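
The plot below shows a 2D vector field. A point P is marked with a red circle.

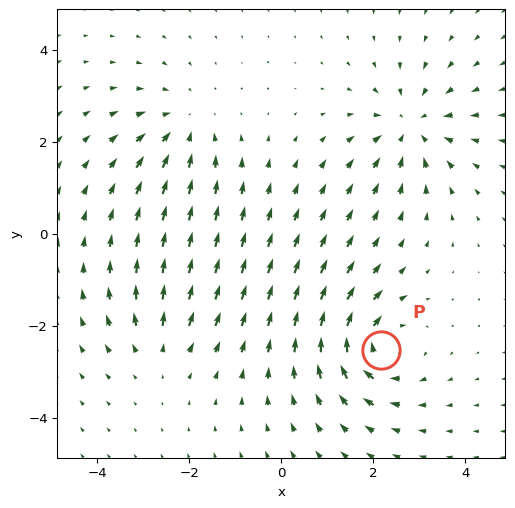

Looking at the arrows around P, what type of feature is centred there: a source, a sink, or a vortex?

vortex

At P (2.2, -2.5) the arrows circulate clockwise. Divergence ≈0, curl about -5 — near-zero divergence with nonzero curl is a vortex.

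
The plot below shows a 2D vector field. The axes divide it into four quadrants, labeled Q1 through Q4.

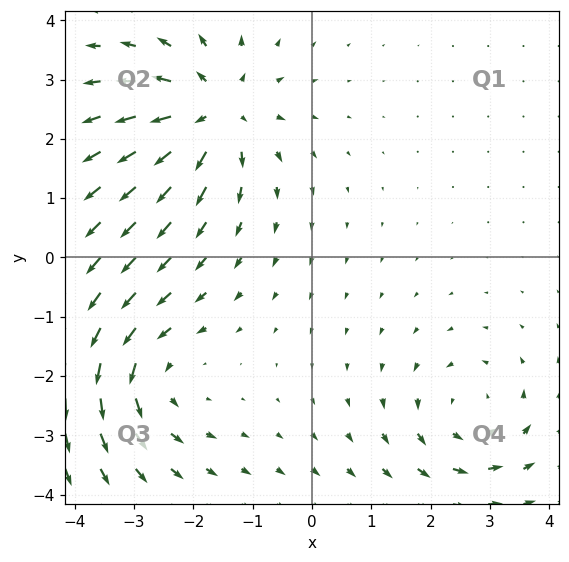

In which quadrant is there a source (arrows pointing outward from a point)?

Q2

The source sits at approximately (-1.6, 2.5), which lies in quadrant Q2. The divergence there is about +6, positive as expected for a source.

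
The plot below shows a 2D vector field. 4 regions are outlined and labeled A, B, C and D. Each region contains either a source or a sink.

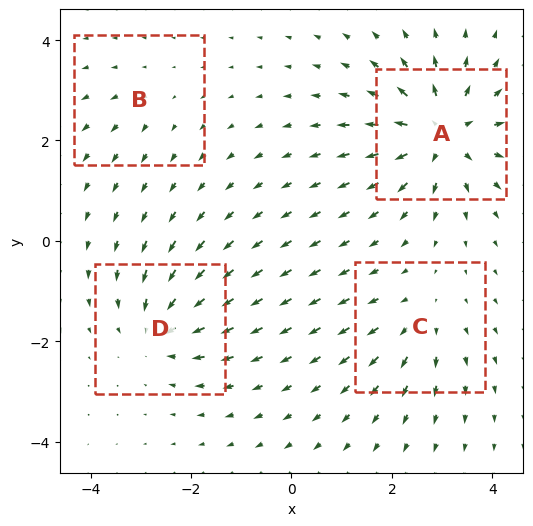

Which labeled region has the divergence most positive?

A

Divergence at each region's feature centre — A: about +8, B: about +2, C: about +4, D: about -5. Region A is most positive.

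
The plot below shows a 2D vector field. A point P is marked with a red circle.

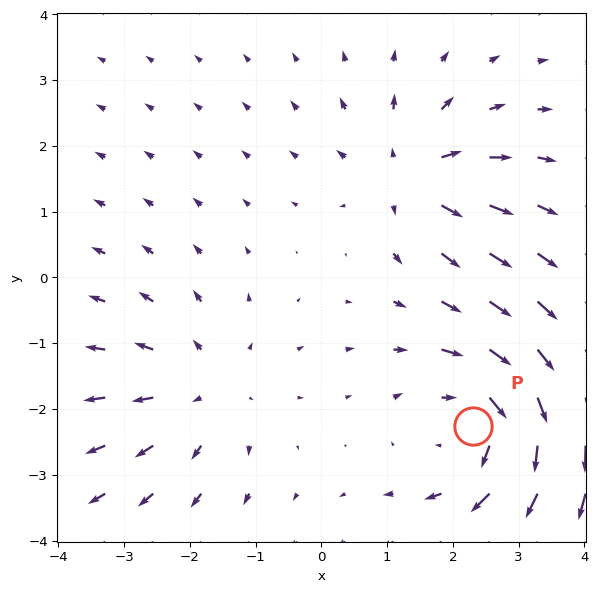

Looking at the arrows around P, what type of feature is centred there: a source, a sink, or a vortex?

At P (2.3, -2.3) the arrows circulate clockwise. Divergence ≈0, curl about -4 — near-zero divergence with nonzero curl is a vortex.

vortex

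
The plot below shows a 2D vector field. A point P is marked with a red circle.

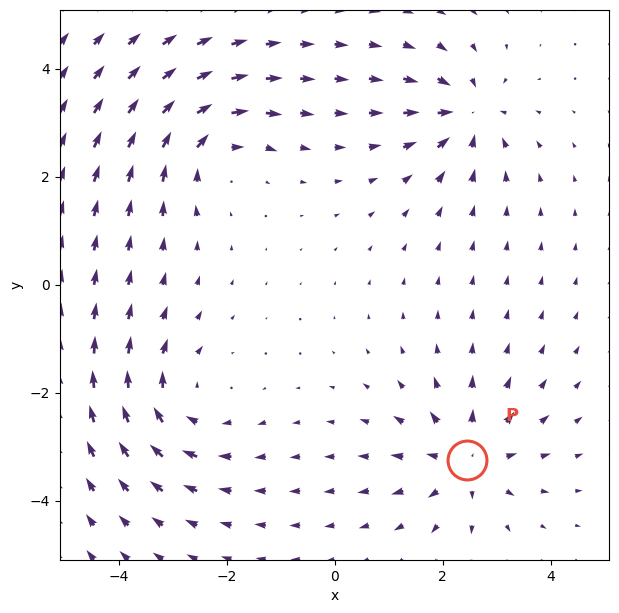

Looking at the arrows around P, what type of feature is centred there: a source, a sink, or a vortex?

At P (2.4, -3.2) the arrows spread outward. Divergence about +4, curl ≈0 — positive divergence with near-zero curl is a source.

source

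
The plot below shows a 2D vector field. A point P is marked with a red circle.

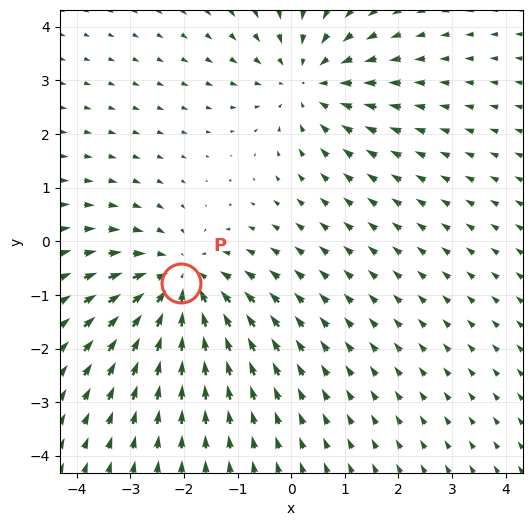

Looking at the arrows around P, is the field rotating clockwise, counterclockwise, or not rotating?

Near P at (-2.1, -0.8) the arrows show no circulation. The curl there is ≈0.

not rotating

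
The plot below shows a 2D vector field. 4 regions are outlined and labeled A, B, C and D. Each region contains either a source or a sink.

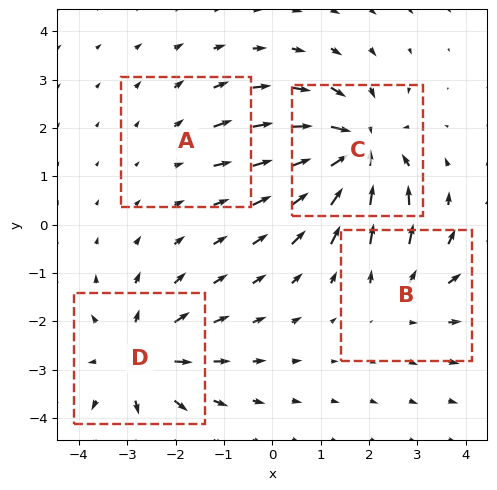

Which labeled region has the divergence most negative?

C

Divergence at each region's feature centre — A: about +2, B: about +3, C: about -6, D: about +5. Region C is most negative.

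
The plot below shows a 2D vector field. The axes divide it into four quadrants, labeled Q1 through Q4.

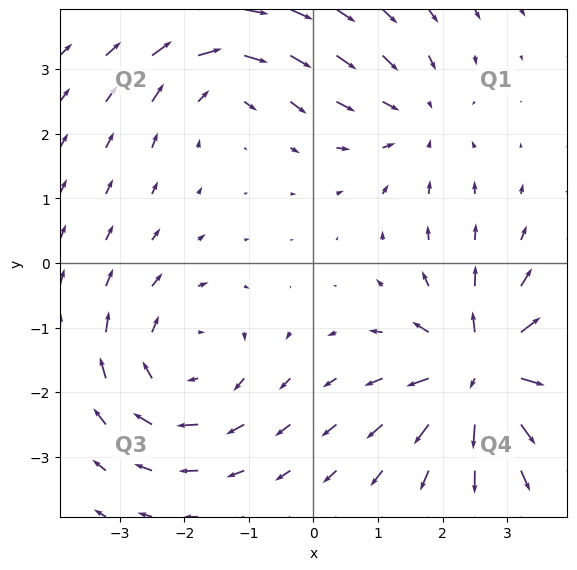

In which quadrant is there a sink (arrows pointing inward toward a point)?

Q1

The sink sits at approximately (1.6, 2.3), which lies in quadrant Q1. The divergence there is about -3, negative as expected for a sink.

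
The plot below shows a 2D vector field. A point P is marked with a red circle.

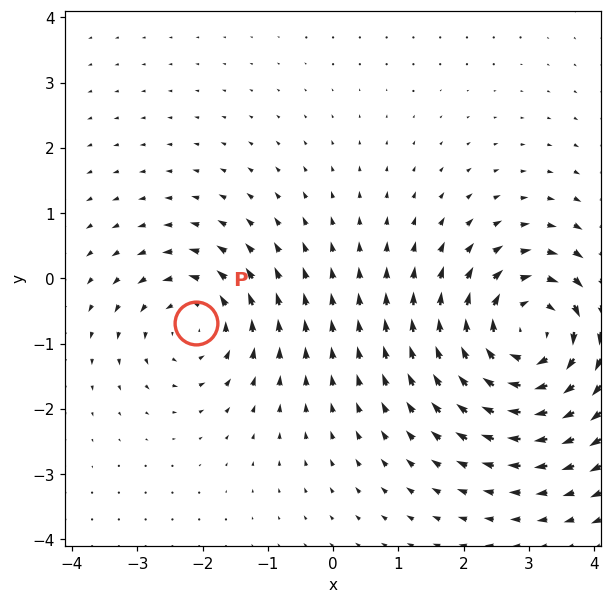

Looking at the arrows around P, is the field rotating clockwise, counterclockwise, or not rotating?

counterclockwise

Near P at (-2.1, -0.7) the arrows circulate counterclockwise. The curl (z-component) there is about +3; positive curl means counterclockwise rotation.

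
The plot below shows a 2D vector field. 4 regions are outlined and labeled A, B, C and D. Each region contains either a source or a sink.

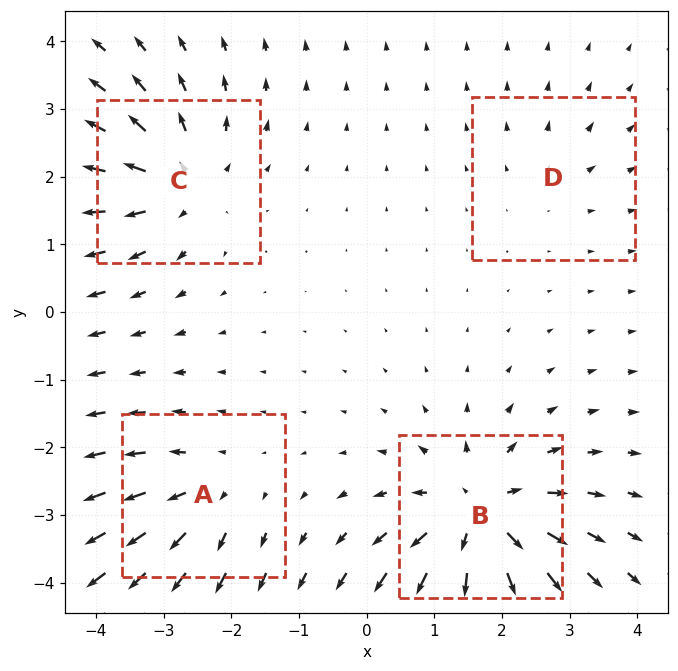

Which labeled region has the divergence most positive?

Divergence at each region's feature centre — A: about +4, B: about +8, C: about +6, D: about +2. Region B is most positive.

B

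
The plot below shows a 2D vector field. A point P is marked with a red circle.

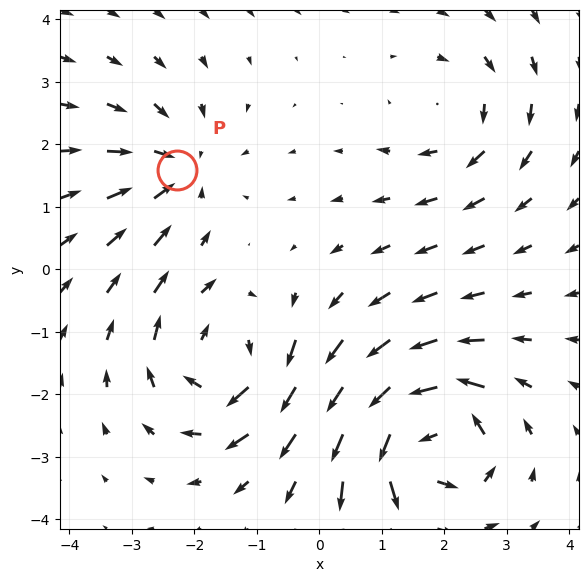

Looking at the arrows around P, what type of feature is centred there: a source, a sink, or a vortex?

sink

At P (-2.3, 1.6) the arrows converge inward. Divergence about -4, curl ≈0 — negative divergence with near-zero curl is a sink.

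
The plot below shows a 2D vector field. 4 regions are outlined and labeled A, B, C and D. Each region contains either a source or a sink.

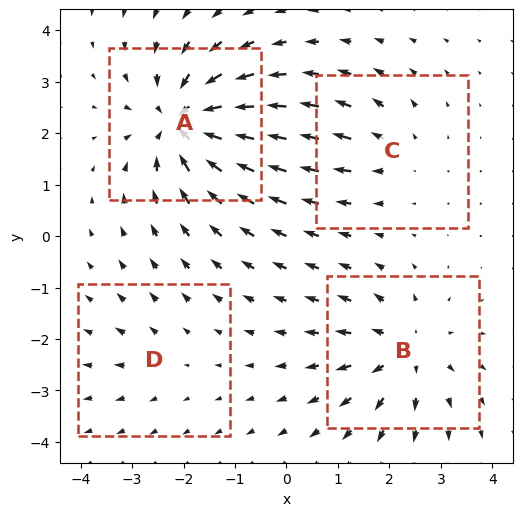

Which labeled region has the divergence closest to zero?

Divergence at each region's feature centre — A: about -8, B: about +5, C: about +3, D: about +2. Region D is closest to zero.

D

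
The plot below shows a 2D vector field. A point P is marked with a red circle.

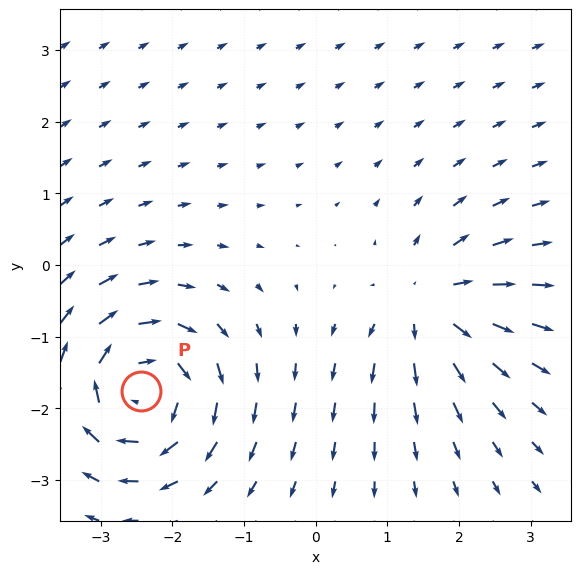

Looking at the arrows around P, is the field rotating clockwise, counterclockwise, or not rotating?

clockwise

Near P at (-2.4, -1.8) the arrows circulate clockwise. The curl (z-component) there is about -6; negative curl means clockwise rotation.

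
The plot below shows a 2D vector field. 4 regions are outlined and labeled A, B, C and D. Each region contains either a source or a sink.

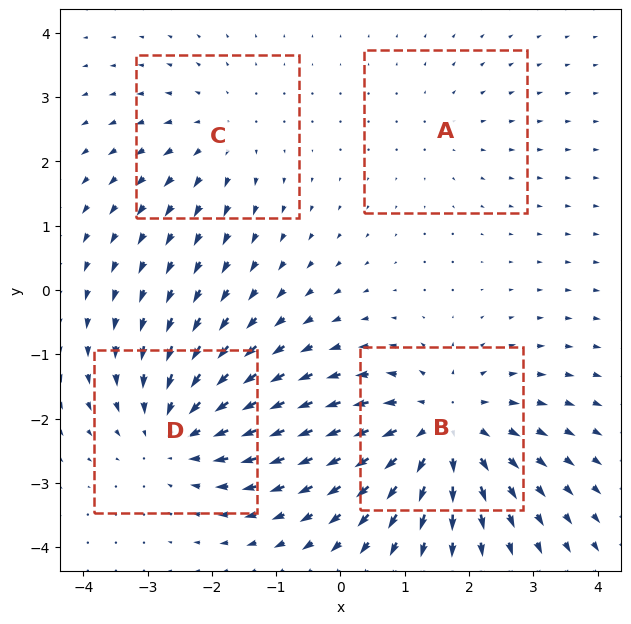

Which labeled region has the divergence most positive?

B

Divergence at each region's feature centre — A: about +2, B: about +6, C: about +3, D: about -4. Region B is most positive.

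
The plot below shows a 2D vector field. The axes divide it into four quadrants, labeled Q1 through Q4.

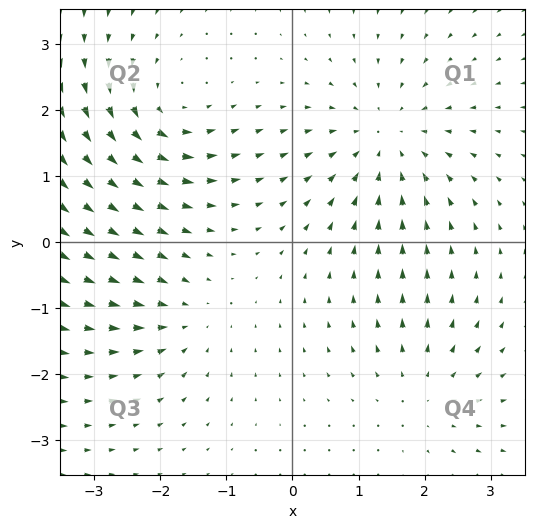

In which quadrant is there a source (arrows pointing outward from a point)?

The source sits at approximately (2.0, -2.3), which lies in quadrant Q4. The divergence there is about +3, positive as expected for a source.

Q4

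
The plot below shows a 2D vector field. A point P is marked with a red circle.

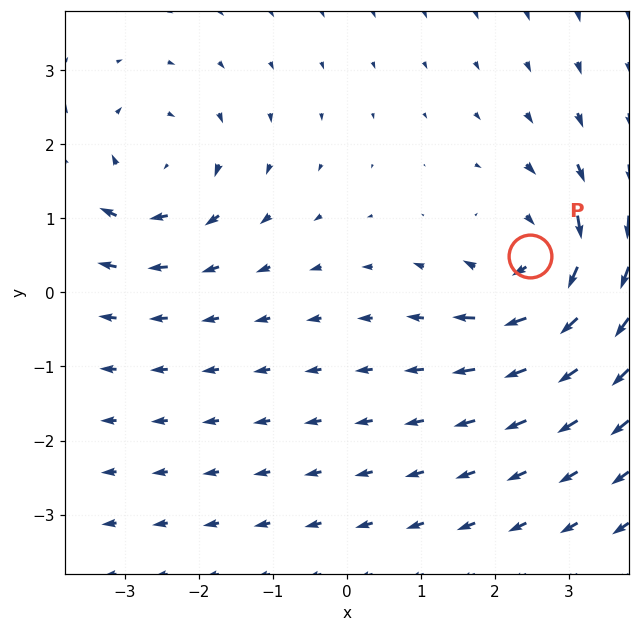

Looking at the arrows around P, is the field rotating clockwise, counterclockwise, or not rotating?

Near P at (2.5, 0.5) the arrows circulate clockwise. The curl (z-component) there is about -5; negative curl means clockwise rotation.

clockwise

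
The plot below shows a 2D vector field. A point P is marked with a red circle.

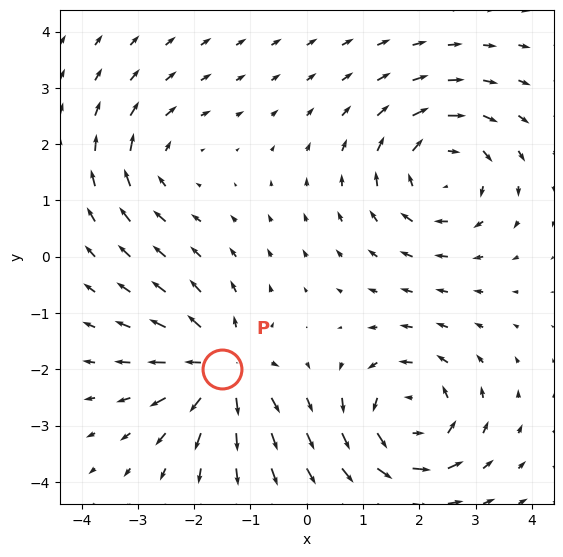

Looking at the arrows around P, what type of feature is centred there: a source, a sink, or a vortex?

At P (-1.5, -2.0) the arrows spread outward. Divergence about +6, curl ≈0 — positive divergence with near-zero curl is a source.

source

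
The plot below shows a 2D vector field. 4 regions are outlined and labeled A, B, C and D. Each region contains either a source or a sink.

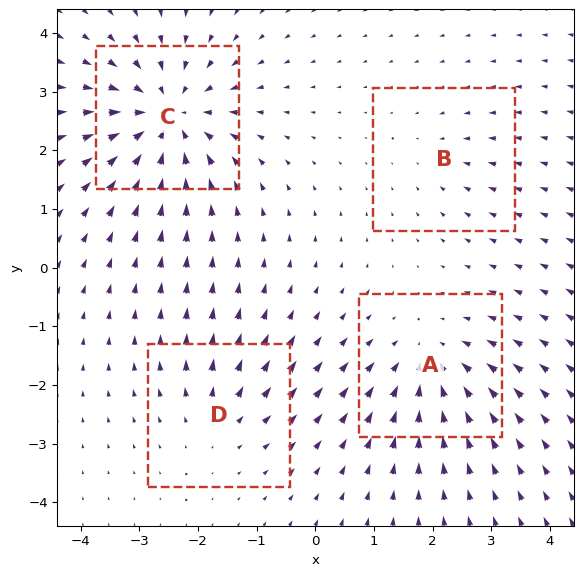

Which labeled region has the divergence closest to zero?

Divergence at each region's feature centre — A: about -5, B: about -2, C: about -7, D: about +3. Region B is closest to zero.

B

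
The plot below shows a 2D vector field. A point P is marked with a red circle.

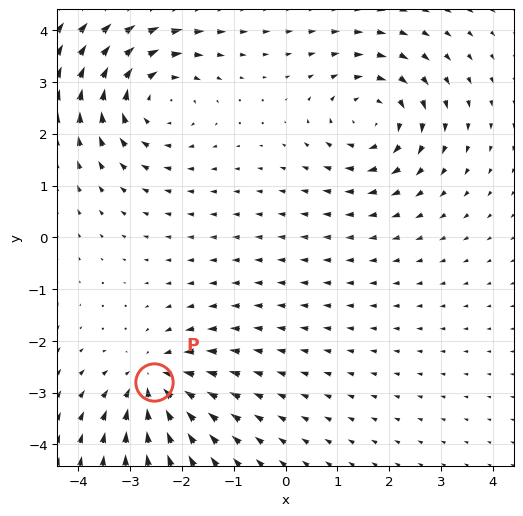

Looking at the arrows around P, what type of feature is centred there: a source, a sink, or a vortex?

At P (-2.5, -2.8) the arrows converge inward. Divergence about -5, curl ≈0 — negative divergence with near-zero curl is a sink.

sink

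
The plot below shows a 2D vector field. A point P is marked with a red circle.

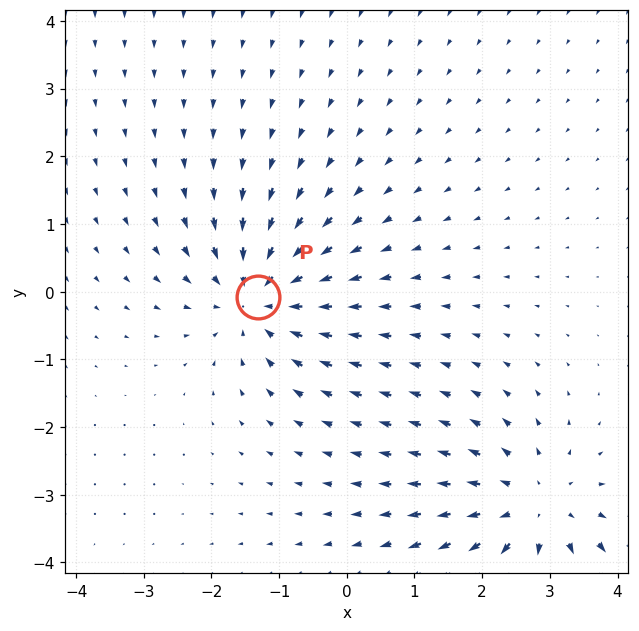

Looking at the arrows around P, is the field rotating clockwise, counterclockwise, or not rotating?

not rotating

Near P at (-1.3, -0.1) the arrows show no circulation. The curl there is ≈0.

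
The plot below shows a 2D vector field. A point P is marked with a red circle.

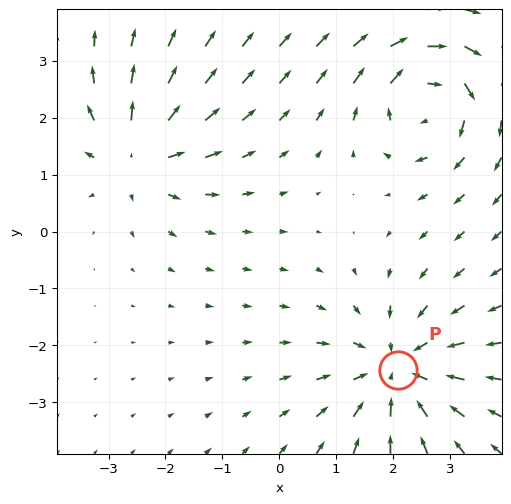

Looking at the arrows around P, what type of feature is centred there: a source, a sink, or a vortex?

sink

At P (2.1, -2.4) the arrows converge inward. Divergence about -5, curl ≈0 — negative divergence with near-zero curl is a sink.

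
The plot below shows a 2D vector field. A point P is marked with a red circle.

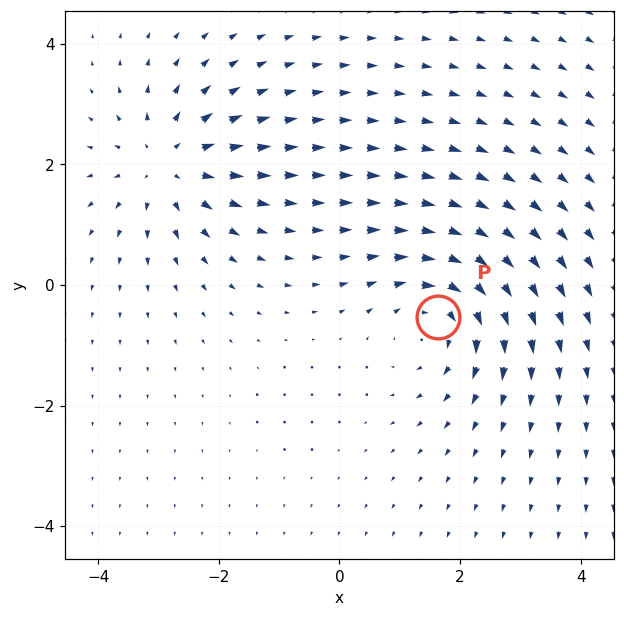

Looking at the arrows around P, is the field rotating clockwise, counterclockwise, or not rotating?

clockwise

Near P at (1.6, -0.5) the arrows circulate clockwise. The curl (z-component) there is about -5; negative curl means clockwise rotation.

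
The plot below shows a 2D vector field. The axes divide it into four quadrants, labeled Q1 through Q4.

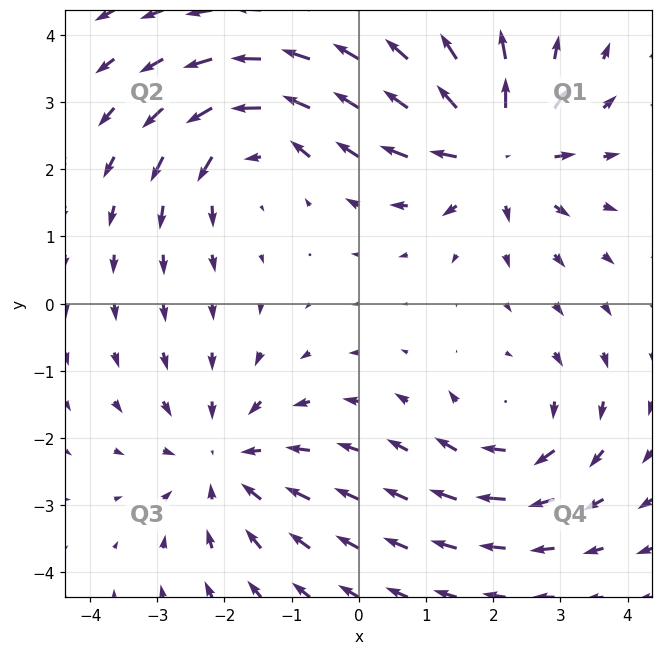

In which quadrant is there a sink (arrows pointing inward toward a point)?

Q3

The sink sits at approximately (-2.0, -2.4), which lies in quadrant Q3. The divergence there is about -4, negative as expected for a sink.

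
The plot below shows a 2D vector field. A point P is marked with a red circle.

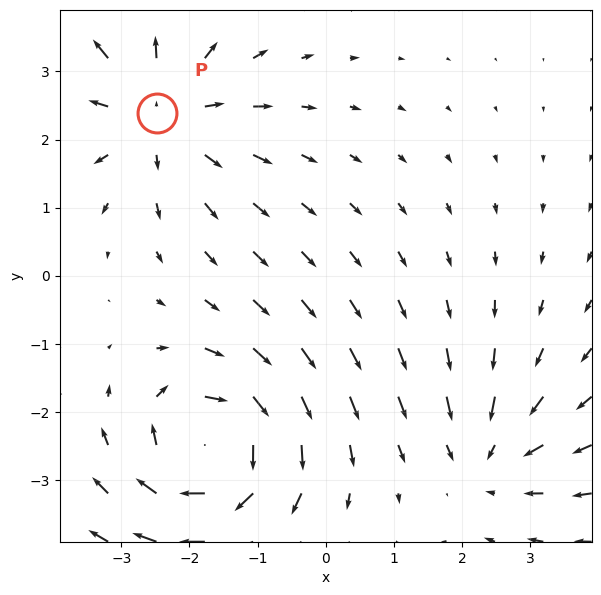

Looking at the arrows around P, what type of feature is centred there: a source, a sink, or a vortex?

source

At P (-2.5, 2.4) the arrows spread outward. Divergence about +4, curl ≈0 — positive divergence with near-zero curl is a source.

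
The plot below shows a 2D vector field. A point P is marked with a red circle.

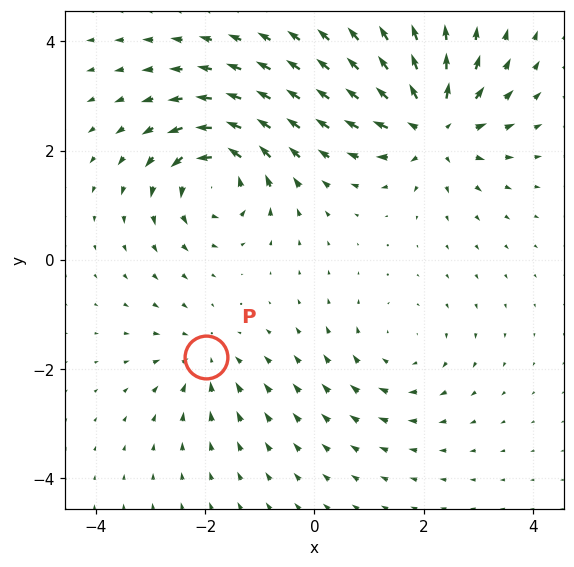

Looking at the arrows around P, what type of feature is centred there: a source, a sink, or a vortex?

sink

At P (-2.0, -1.8) the arrows converge inward. Divergence about -3, curl ≈0 — negative divergence with near-zero curl is a sink.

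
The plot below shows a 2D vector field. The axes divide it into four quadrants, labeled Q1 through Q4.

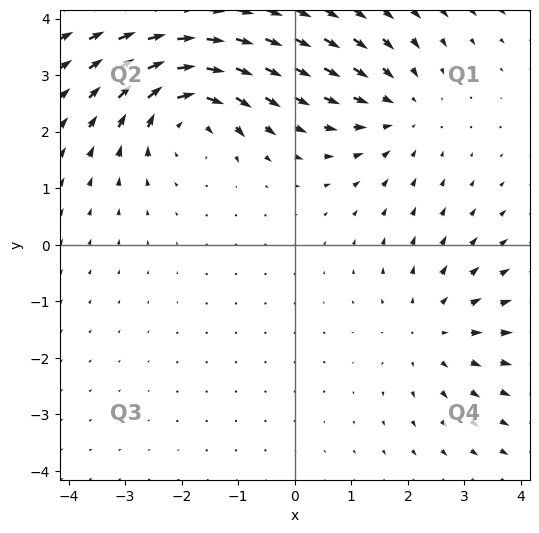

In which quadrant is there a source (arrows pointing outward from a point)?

The source sits at approximately (2.4, -1.5), which lies in quadrant Q4. The divergence there is about +2, positive as expected for a source.

Q4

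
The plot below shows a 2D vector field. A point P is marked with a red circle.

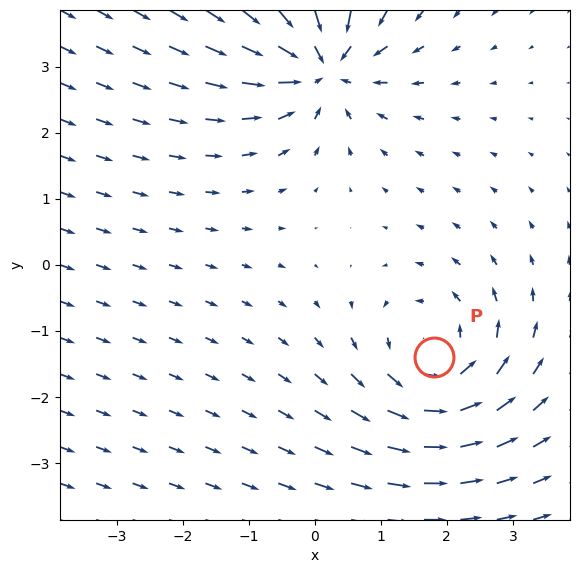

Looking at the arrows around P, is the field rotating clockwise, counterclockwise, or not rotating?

Near P at (1.8, -1.4) the arrows circulate counterclockwise. The curl (z-component) there is about +4; positive curl means counterclockwise rotation.

counterclockwise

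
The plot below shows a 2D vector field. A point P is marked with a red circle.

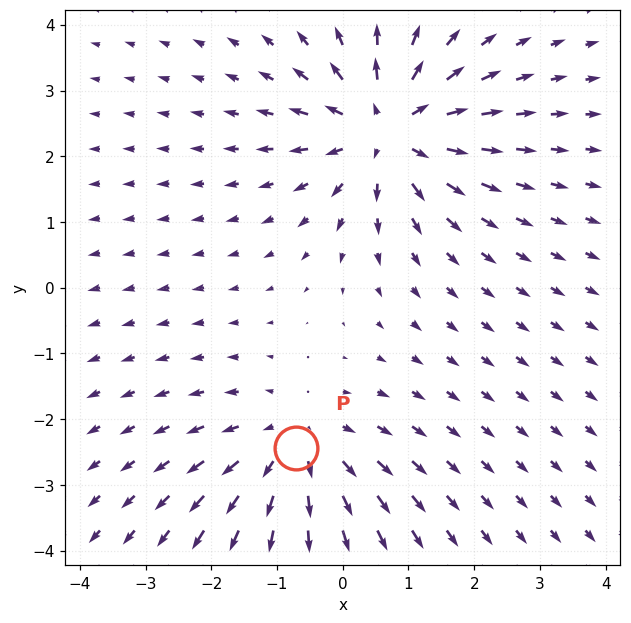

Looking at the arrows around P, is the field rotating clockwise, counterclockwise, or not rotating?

not rotating

Near P at (-0.7, -2.4) the arrows show no circulation. The curl there is ≈0.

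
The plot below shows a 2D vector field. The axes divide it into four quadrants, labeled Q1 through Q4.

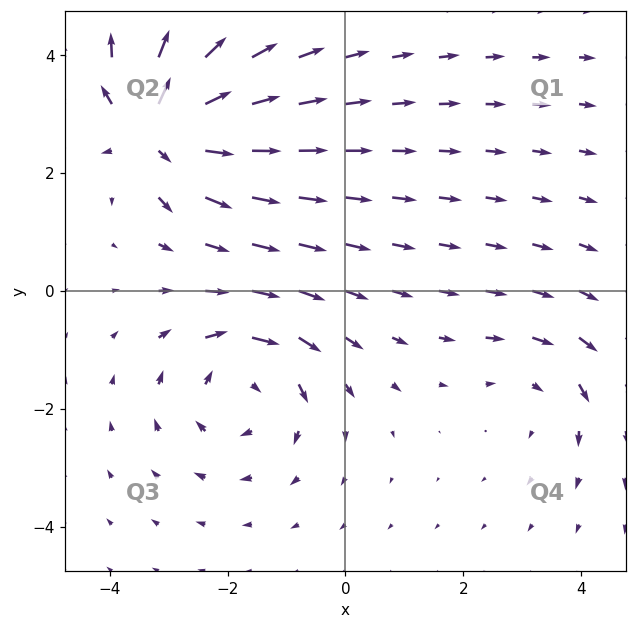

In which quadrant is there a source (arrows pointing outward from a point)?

The source sits at approximately (-3.2, 2.8), which lies in quadrant Q2. The divergence there is about +7, positive as expected for a source.

Q2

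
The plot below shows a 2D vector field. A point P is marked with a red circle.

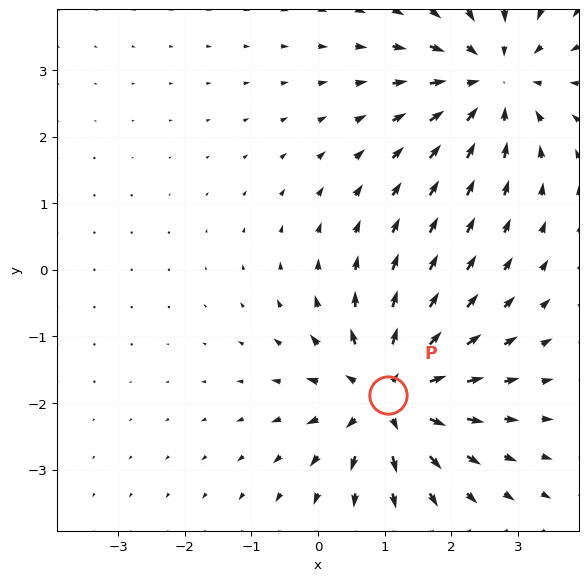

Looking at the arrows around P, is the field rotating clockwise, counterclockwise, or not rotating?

Near P at (1.0, -1.9) the arrows show no circulation. The curl there is ≈0.

not rotating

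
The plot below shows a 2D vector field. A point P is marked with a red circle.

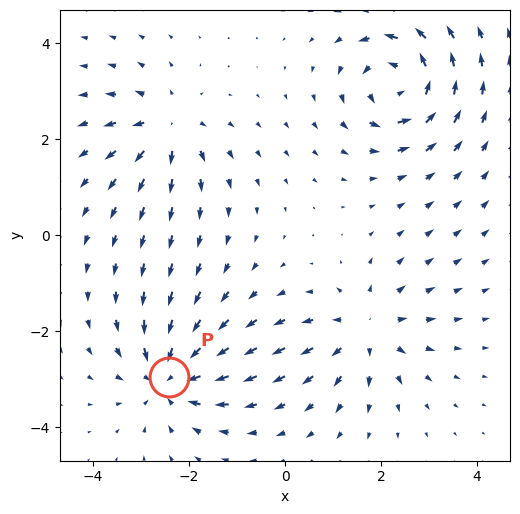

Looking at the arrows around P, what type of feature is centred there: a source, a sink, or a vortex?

At P (-2.4, -3.0) the arrows converge inward. Divergence about -5, curl ≈0 — negative divergence with near-zero curl is a sink.

sink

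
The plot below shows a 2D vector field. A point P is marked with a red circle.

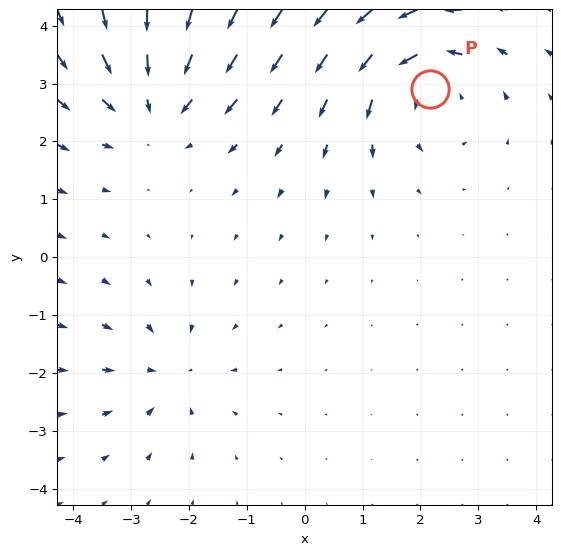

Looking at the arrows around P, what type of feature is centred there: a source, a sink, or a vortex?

vortex

At P (2.2, 2.9) the arrows circulate counterclockwise. Divergence ≈0, curl about +4 — near-zero divergence with nonzero curl is a vortex.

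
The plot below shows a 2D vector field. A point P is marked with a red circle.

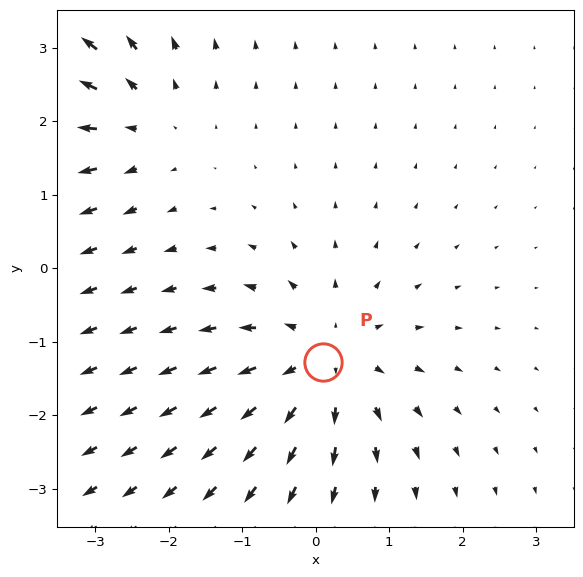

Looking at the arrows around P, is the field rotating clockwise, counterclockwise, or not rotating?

Near P at (0.1, -1.3) the arrows show no circulation. The curl there is ≈0.

not rotating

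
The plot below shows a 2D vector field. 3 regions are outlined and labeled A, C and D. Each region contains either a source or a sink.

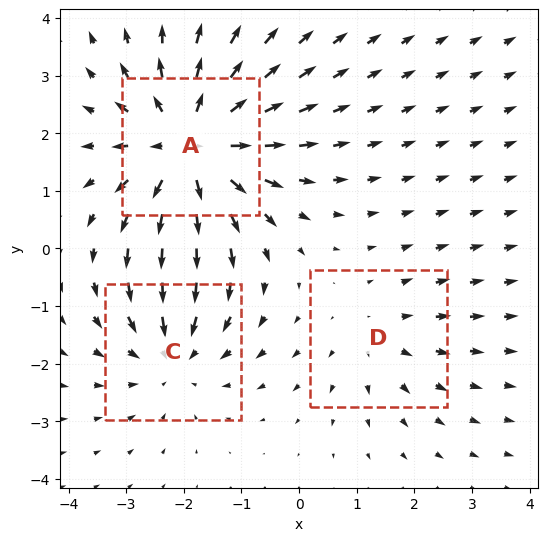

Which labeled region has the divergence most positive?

Divergence at each region's feature centre — A: about +4, C: about -2, D: about +2. Region A is most positive.

A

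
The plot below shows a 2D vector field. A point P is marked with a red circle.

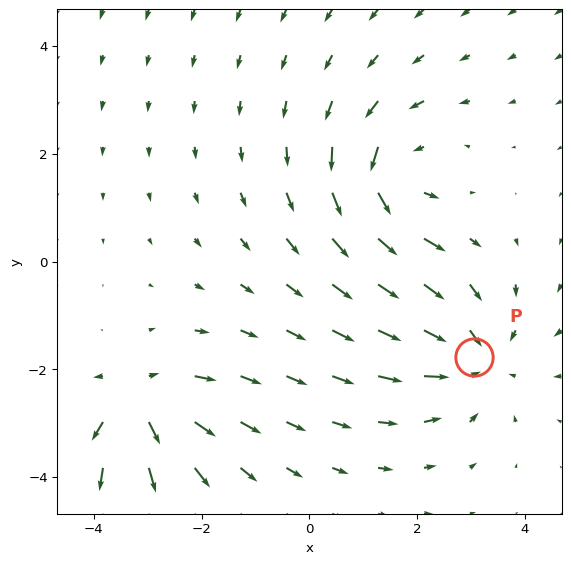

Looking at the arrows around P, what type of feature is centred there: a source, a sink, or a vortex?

sink

At P (3.1, -1.8) the arrows converge inward. Divergence about -4, curl ≈0 — negative divergence with near-zero curl is a sink.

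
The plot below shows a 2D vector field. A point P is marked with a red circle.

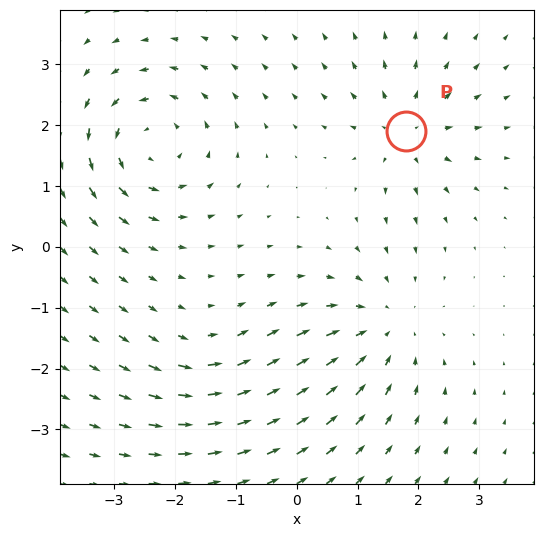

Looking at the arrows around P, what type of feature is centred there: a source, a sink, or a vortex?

At P (1.8, 1.9) the arrows spread outward. Divergence about +5, curl ≈0 — positive divergence with near-zero curl is a source.

source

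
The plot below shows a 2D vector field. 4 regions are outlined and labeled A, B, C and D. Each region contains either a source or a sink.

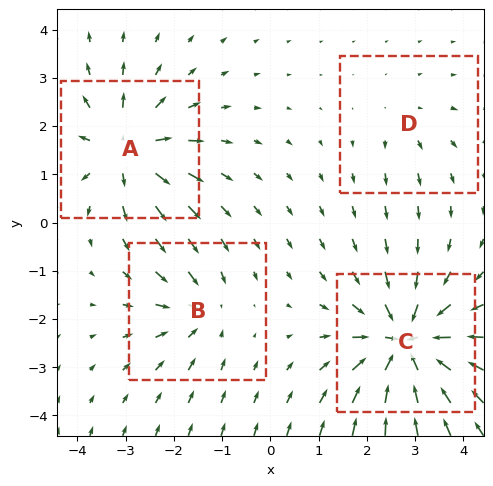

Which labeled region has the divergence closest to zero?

Divergence at each region's feature centre — A: about +6, B: about -4, C: about -8, D: about +2. Region D is closest to zero.

D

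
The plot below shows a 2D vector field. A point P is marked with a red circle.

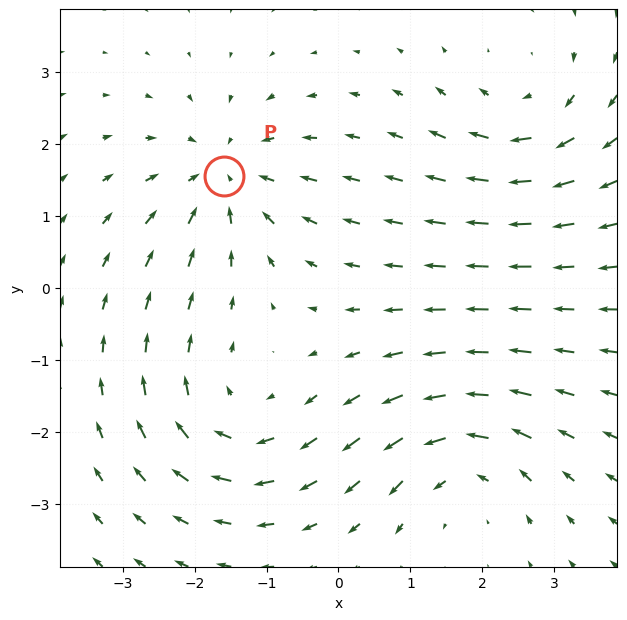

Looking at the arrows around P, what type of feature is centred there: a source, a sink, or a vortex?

At P (-1.6, 1.6) the arrows converge inward. Divergence about -5, curl ≈0 — negative divergence with near-zero curl is a sink.

sink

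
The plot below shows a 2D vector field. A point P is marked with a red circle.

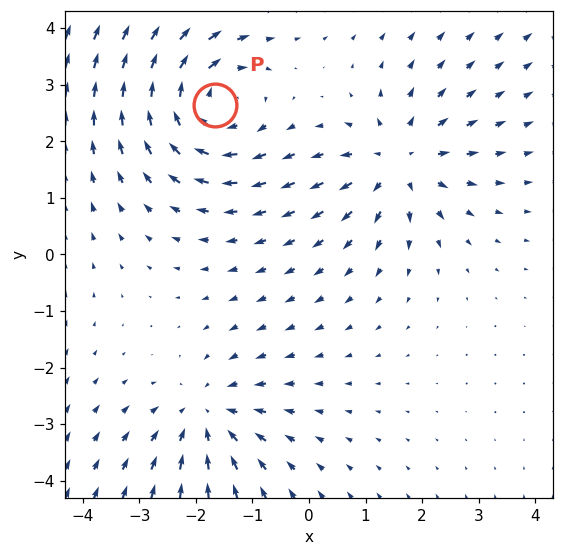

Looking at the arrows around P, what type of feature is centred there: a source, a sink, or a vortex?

vortex

At P (-1.7, 2.6) the arrows circulate clockwise. Divergence ≈0, curl about -4 — near-zero divergence with nonzero curl is a vortex.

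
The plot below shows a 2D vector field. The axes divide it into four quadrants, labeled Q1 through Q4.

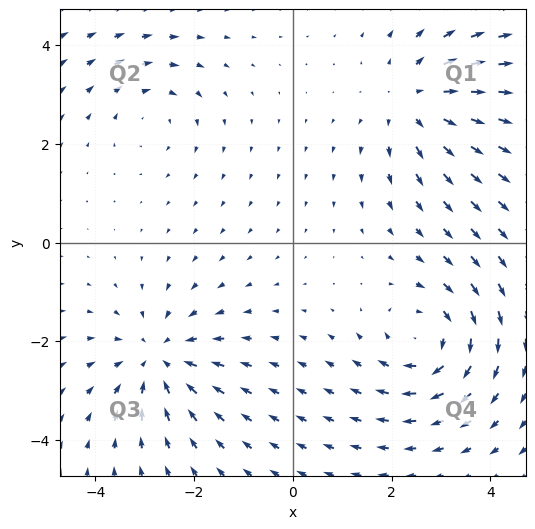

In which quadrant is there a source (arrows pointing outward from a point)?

The source sits at approximately (2.5, 2.8), which lies in quadrant Q1. The divergence there is about +4, positive as expected for a source.

Q1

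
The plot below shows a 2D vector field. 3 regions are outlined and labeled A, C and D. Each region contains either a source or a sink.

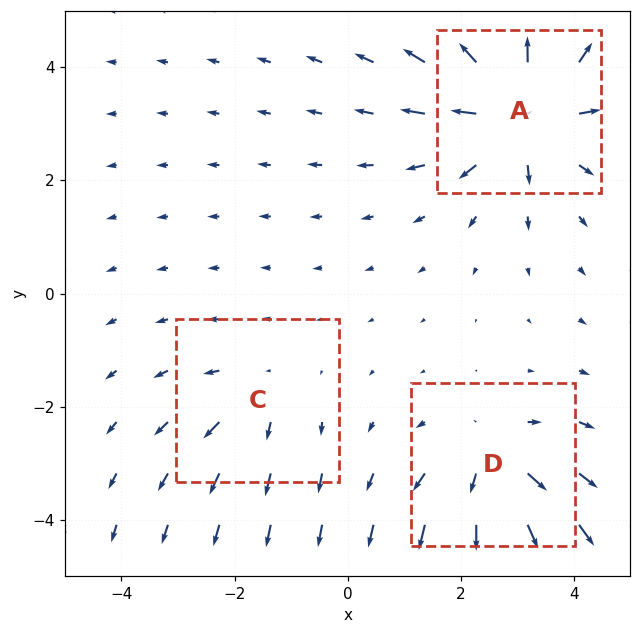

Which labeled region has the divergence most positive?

Divergence at each region's feature centre — A: about +6, C: about +2, D: about +4. Region A is most positive.

A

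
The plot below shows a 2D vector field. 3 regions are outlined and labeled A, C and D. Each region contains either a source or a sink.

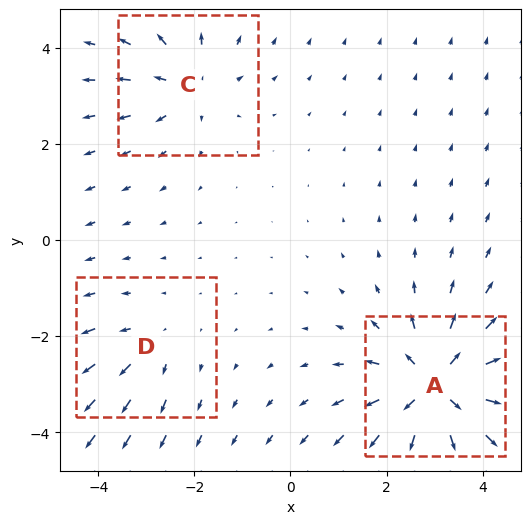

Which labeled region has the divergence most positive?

A

Divergence at each region's feature centre — A: about +6, C: about +3, D: about +2. Region A is most positive.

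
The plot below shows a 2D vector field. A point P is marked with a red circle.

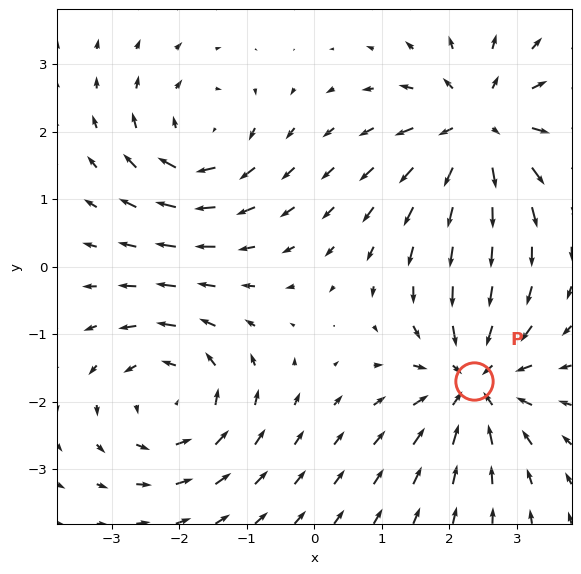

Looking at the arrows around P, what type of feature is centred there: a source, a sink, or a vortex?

sink

At P (2.4, -1.7) the arrows converge inward. Divergence about -5, curl ≈0 — negative divergence with near-zero curl is a sink.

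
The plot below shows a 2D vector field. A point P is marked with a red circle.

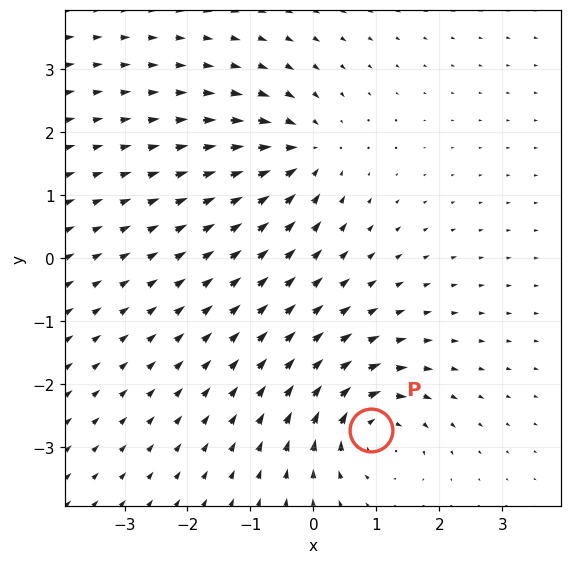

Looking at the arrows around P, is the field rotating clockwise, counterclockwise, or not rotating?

clockwise

Near P at (0.9, -2.7) the arrows circulate clockwise. The curl (z-component) there is about -4; negative curl means clockwise rotation.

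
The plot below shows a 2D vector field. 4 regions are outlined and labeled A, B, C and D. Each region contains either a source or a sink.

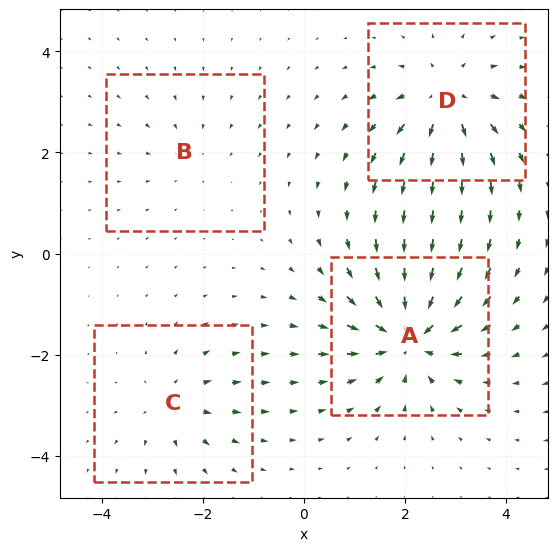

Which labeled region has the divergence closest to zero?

Divergence at each region's feature centre — A: about -8, B: about -2, C: about +4, D: about +6. Region B is closest to zero.

B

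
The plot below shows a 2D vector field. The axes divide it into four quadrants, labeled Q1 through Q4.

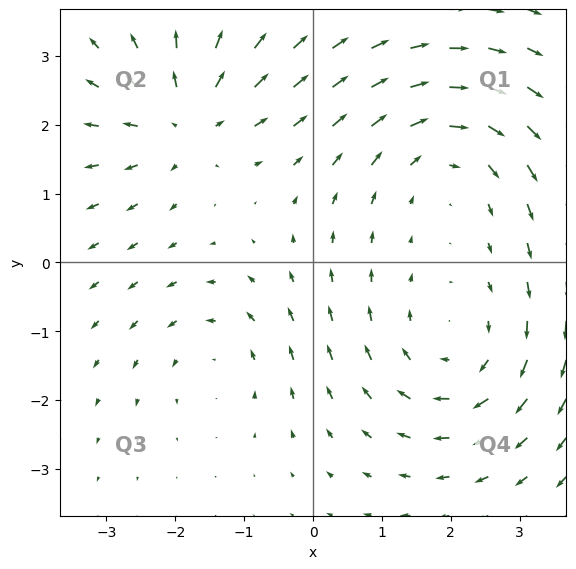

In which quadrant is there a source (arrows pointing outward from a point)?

The source sits at approximately (-1.9, 2.1), which lies in quadrant Q2. The divergence there is about +4, positive as expected for a source.

Q2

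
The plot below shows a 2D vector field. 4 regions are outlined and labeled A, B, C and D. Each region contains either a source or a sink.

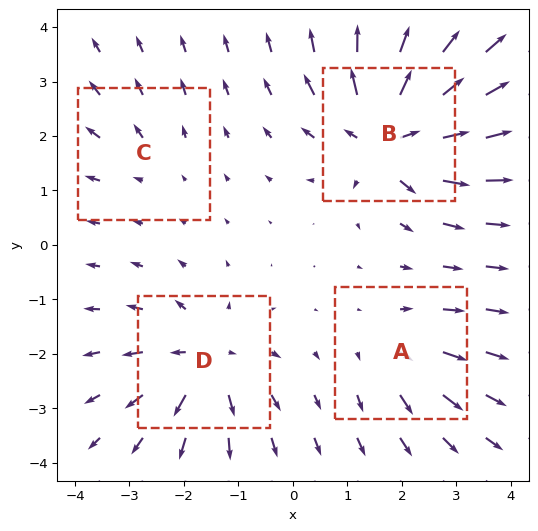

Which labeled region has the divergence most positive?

Divergence at each region's feature centre — A: about +4, B: about +9, C: about +2, D: about +6. Region B is most positive.

B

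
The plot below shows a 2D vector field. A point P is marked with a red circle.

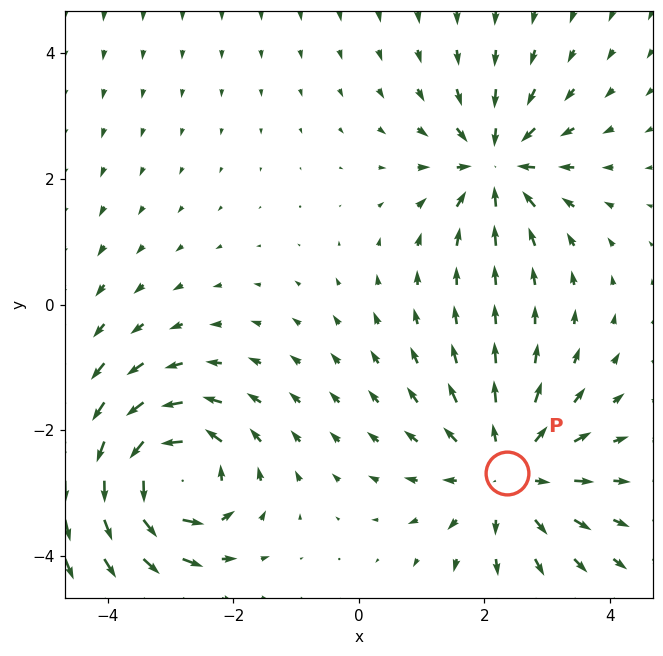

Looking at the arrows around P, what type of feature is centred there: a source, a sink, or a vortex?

source

At P (2.4, -2.7) the arrows spread outward. Divergence about +3, curl ≈0 — positive divergence with near-zero curl is a source.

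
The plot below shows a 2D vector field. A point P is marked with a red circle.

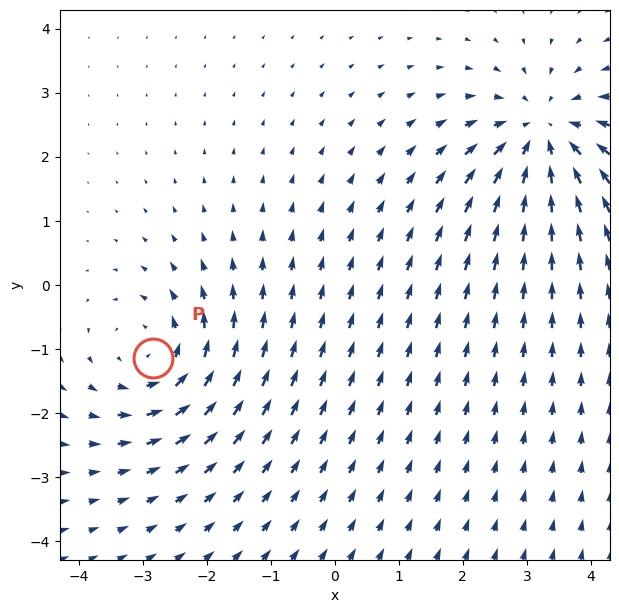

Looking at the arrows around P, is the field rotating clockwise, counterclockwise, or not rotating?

counterclockwise

Near P at (-2.8, -1.1) the arrows circulate counterclockwise. The curl (z-component) there is about +4; positive curl means counterclockwise rotation.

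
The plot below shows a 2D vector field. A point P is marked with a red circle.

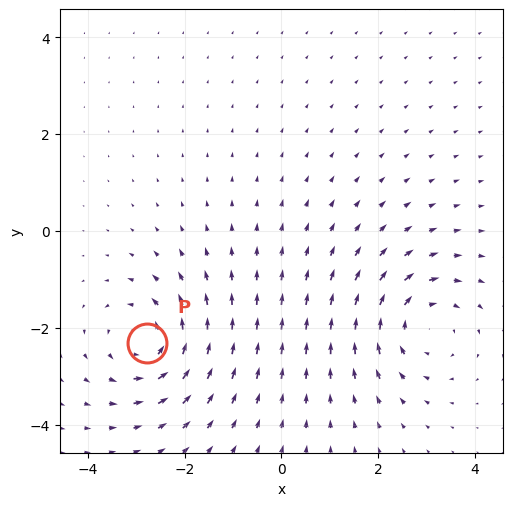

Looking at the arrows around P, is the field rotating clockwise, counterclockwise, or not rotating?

counterclockwise

Near P at (-2.8, -2.3) the arrows circulate counterclockwise. The curl (z-component) there is about +4; positive curl means counterclockwise rotation.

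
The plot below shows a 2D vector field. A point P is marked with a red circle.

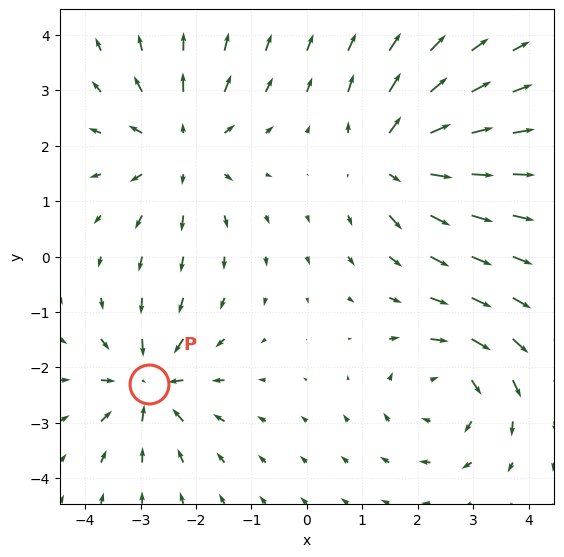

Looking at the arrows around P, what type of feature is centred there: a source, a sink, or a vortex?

sink

At P (-2.8, -2.3) the arrows converge inward. Divergence about -4, curl ≈0 — negative divergence with near-zero curl is a sink.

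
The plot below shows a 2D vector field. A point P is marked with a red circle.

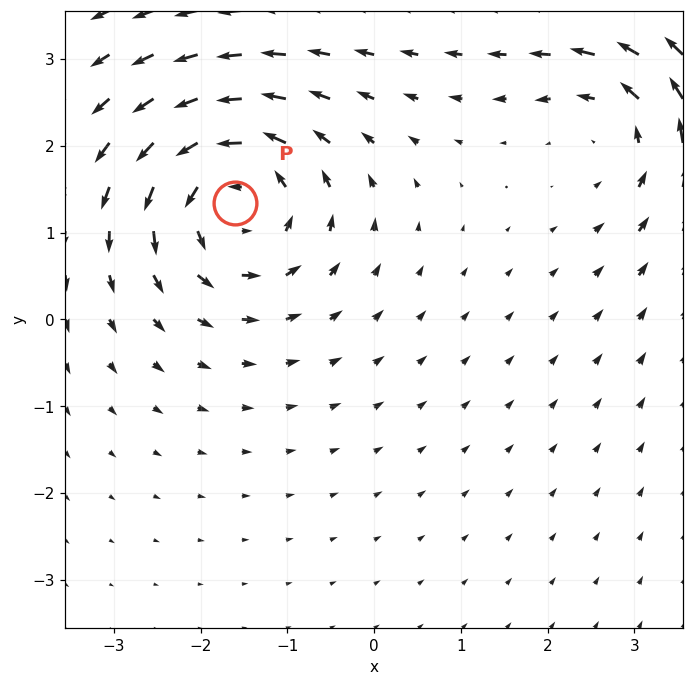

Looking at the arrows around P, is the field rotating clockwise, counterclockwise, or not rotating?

Near P at (-1.6, 1.3) the arrows circulate counterclockwise. The curl (z-component) there is about +6; positive curl means counterclockwise rotation.

counterclockwise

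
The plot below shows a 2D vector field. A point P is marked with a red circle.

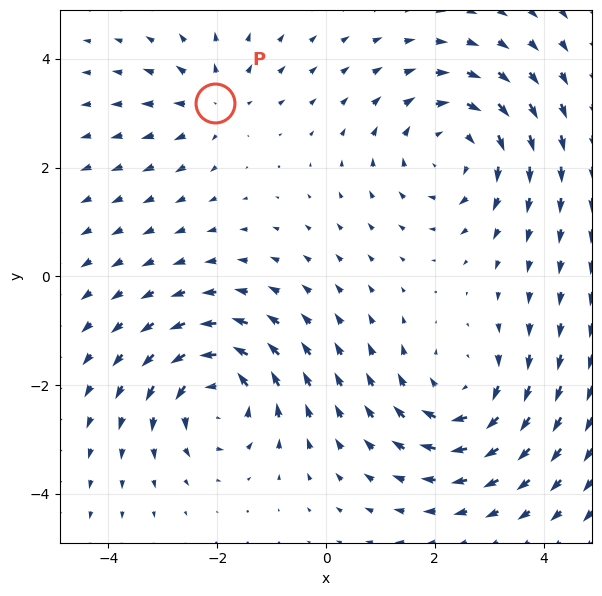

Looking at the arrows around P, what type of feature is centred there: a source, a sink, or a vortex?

At P (-2.0, 3.2) the arrows spread outward. Divergence about +3, curl ≈0 — positive divergence with near-zero curl is a source.

source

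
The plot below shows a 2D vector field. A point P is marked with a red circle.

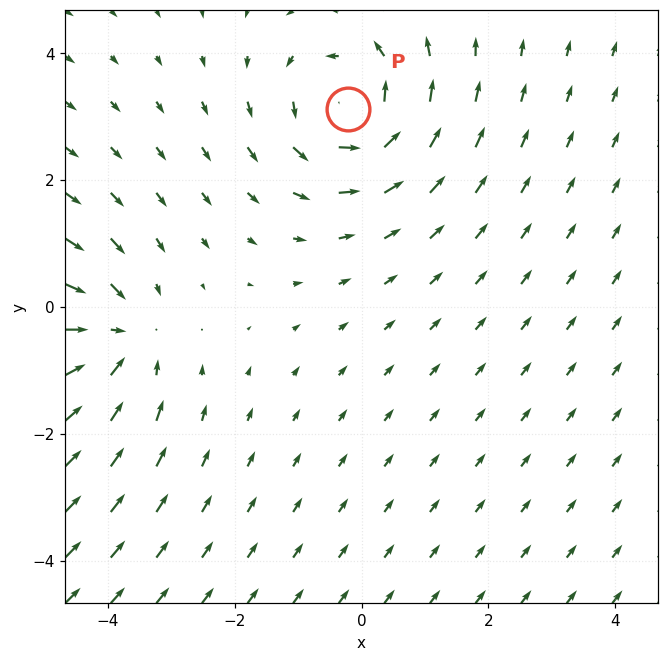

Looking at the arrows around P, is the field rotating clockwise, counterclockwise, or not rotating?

counterclockwise

Near P at (-0.2, 3.1) the arrows circulate counterclockwise. The curl (z-component) there is about +4; positive curl means counterclockwise rotation.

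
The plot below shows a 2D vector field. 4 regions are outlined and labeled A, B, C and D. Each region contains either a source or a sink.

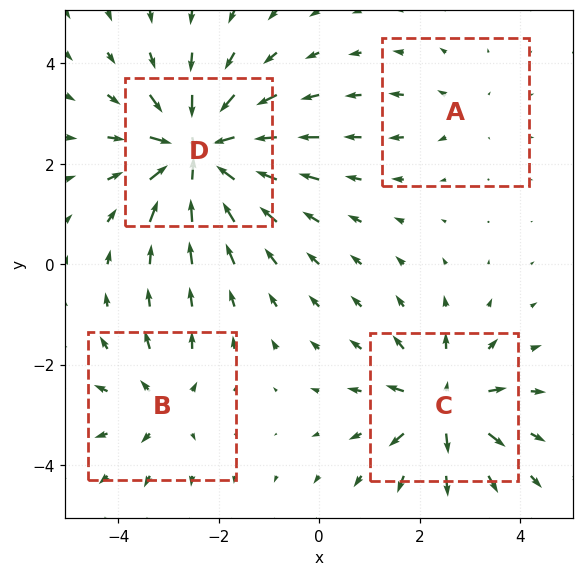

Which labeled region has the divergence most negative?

D

Divergence at each region's feature centre — A: about +2, B: about +4, C: about +6, D: about -9. Region D is most negative.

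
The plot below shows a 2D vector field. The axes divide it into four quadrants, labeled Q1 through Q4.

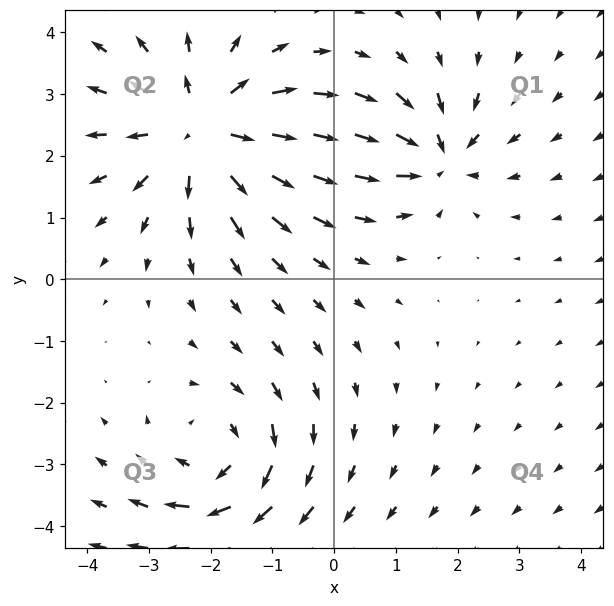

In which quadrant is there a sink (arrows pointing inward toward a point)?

The sink sits at approximately (1.7, 2.0), which lies in quadrant Q1. The divergence there is about -4, negative as expected for a sink.

Q1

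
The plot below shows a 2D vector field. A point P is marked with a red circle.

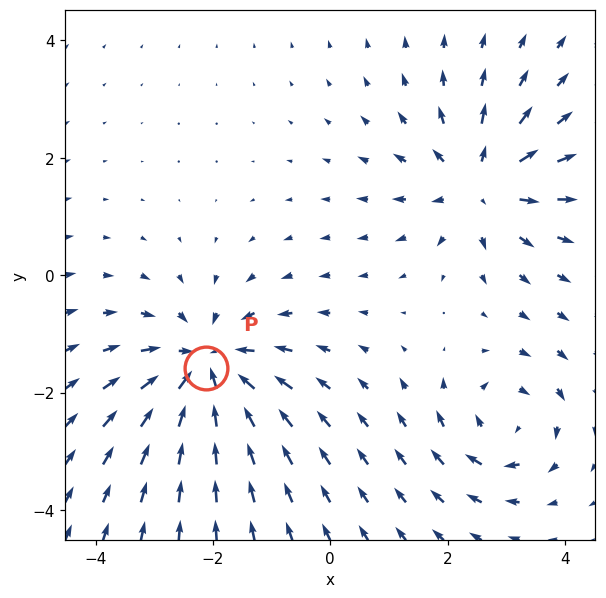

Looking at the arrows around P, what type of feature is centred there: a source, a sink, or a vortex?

At P (-2.1, -1.6) the arrows converge inward. Divergence about -4, curl ≈0 — negative divergence with near-zero curl is a sink.

sink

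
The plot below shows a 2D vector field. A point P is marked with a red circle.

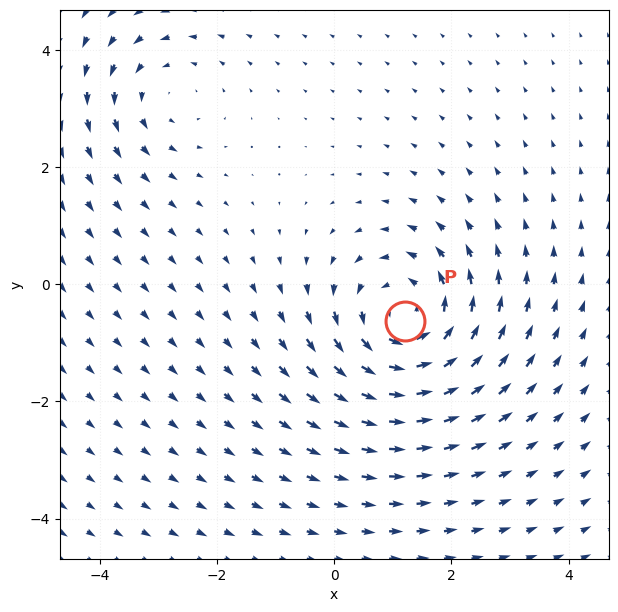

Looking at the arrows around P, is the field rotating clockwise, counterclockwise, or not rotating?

Near P at (1.2, -0.6) the arrows circulate counterclockwise. The curl (z-component) there is about +4; positive curl means counterclockwise rotation.

counterclockwise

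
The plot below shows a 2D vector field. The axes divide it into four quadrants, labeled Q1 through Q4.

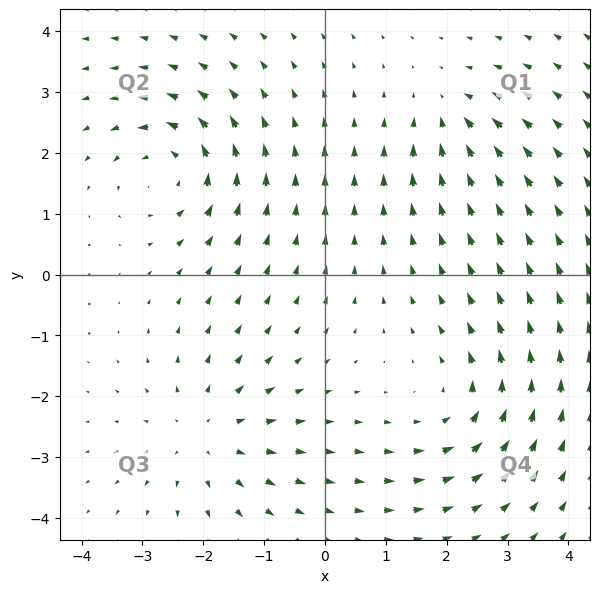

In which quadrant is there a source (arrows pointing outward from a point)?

Q3

The source sits at approximately (-1.9, -2.6), which lies in quadrant Q3. The divergence there is about +4, positive as expected for a source.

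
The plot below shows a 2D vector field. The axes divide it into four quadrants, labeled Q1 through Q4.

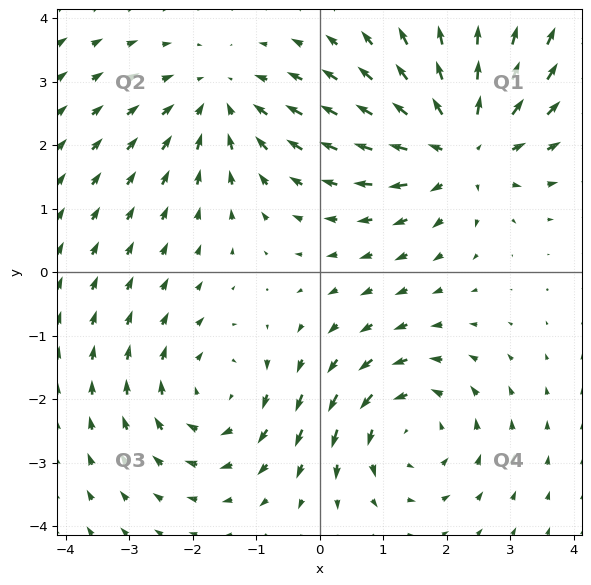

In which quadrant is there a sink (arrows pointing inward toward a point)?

Q2

The sink sits at approximately (-1.6, 2.7), which lies in quadrant Q2. The divergence there is about -3, negative as expected for a sink.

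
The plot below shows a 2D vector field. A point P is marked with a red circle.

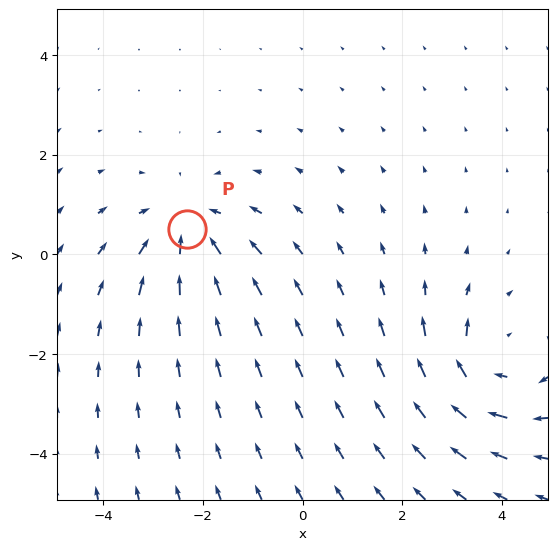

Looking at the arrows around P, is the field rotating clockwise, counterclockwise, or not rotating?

not rotating

Near P at (-2.3, 0.5) the arrows show no circulation. The curl there is ≈0.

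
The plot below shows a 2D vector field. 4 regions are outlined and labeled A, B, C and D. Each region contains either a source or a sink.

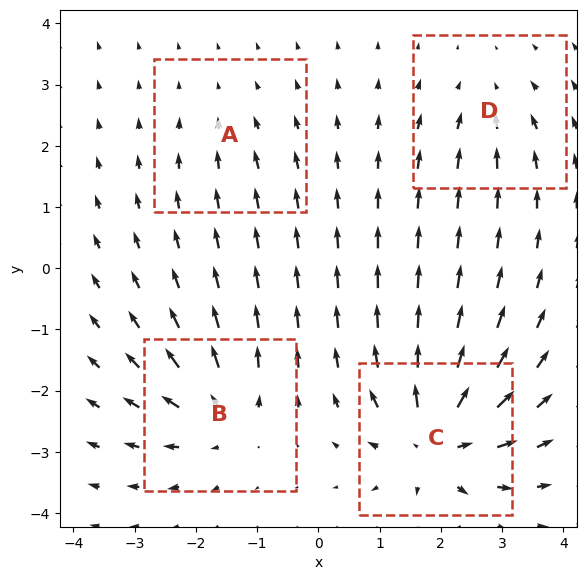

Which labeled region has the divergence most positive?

C

Divergence at each region's feature centre — A: about -2, B: about +6, C: about +8, D: about -3. Region C is most positive.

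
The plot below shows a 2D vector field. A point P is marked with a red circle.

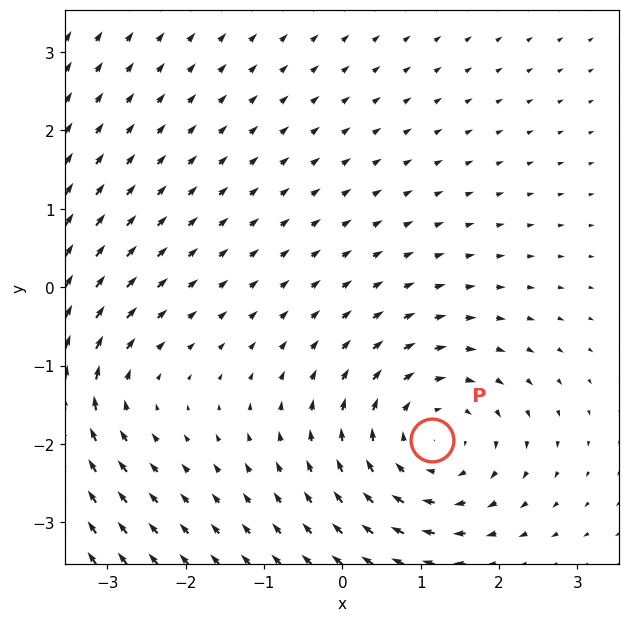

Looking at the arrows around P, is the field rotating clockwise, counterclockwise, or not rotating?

clockwise

Near P at (1.1, -2.0) the arrows circulate clockwise. The curl (z-component) there is about -4; negative curl means clockwise rotation.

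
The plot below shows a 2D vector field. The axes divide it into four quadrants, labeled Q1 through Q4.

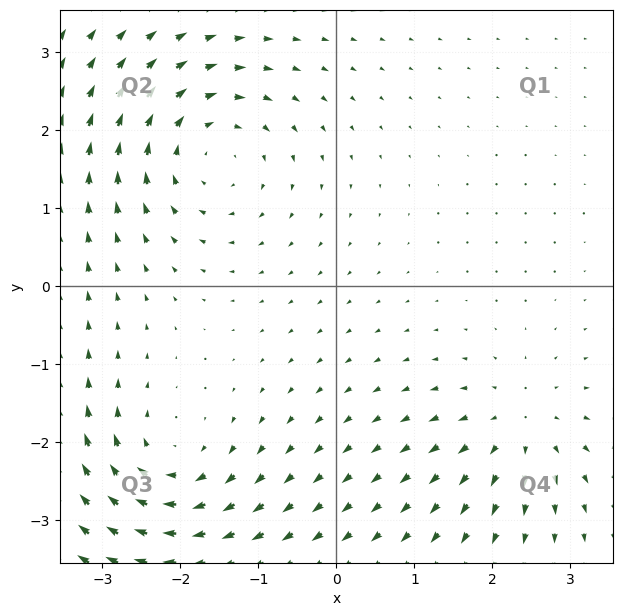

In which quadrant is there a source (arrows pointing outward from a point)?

The source sits at approximately (2.3, -1.8), which lies in quadrant Q4. The divergence there is about +4, positive as expected for a source.

Q4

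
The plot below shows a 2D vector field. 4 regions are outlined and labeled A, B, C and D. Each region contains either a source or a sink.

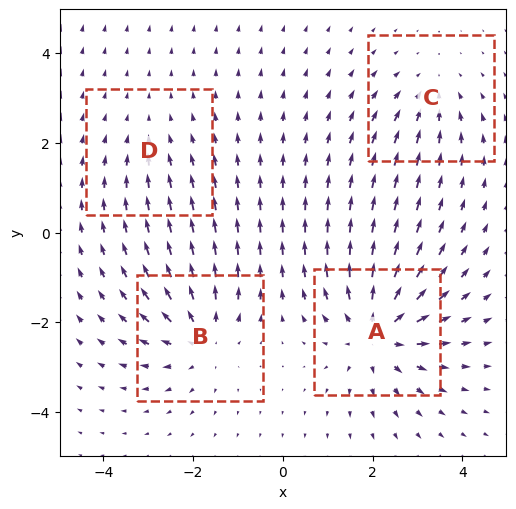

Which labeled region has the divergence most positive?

A

Divergence at each region's feature centre — A: about +7, B: about +5, C: about -3, D: about -2. Region A is most positive.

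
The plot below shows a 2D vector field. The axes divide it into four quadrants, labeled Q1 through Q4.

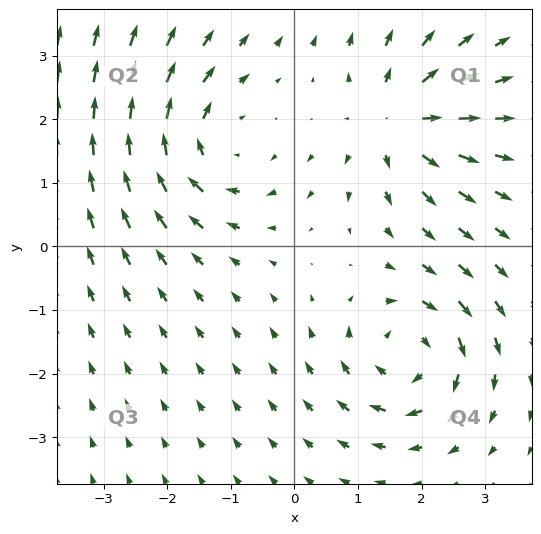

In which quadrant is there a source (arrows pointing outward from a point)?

Q1

The source sits at approximately (1.6, 2.0), which lies in quadrant Q1. The divergence there is about +4, positive as expected for a source.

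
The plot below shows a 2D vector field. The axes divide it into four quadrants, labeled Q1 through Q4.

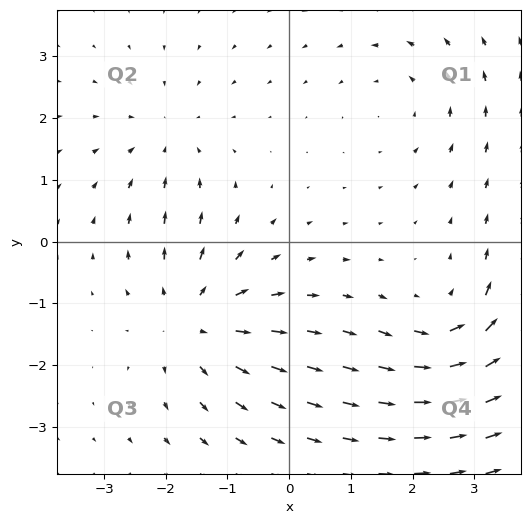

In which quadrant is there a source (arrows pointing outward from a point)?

The source sits at approximately (-1.5, -1.3), which lies in quadrant Q3. The divergence there is about +5, positive as expected for a source.

Q3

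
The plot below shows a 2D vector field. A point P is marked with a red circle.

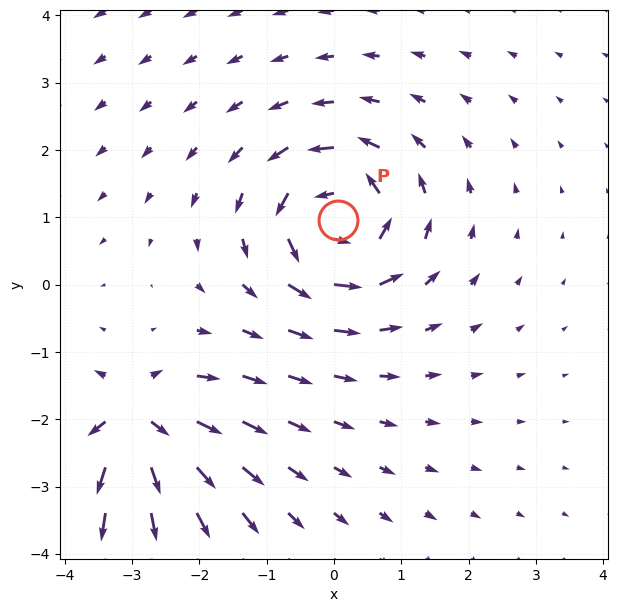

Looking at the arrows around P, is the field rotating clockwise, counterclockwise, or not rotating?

Near P at (0.1, 1.0) the arrows circulate counterclockwise. The curl (z-component) there is about +4; positive curl means counterclockwise rotation.

counterclockwise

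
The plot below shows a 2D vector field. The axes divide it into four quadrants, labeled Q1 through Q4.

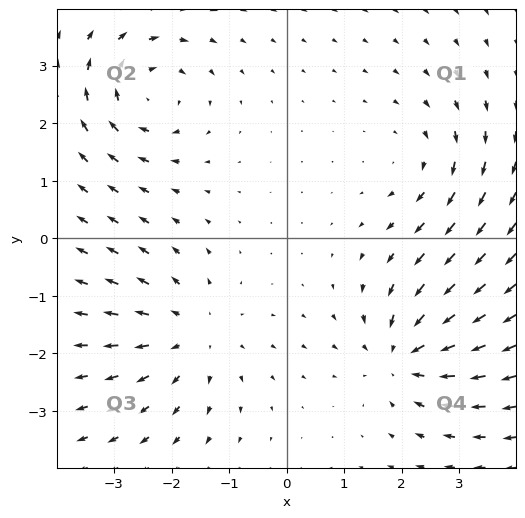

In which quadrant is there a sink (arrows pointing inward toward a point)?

The sink sits at approximately (2.0, -2.0), which lies in quadrant Q4. The divergence there is about -6, negative as expected for a sink.

Q4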